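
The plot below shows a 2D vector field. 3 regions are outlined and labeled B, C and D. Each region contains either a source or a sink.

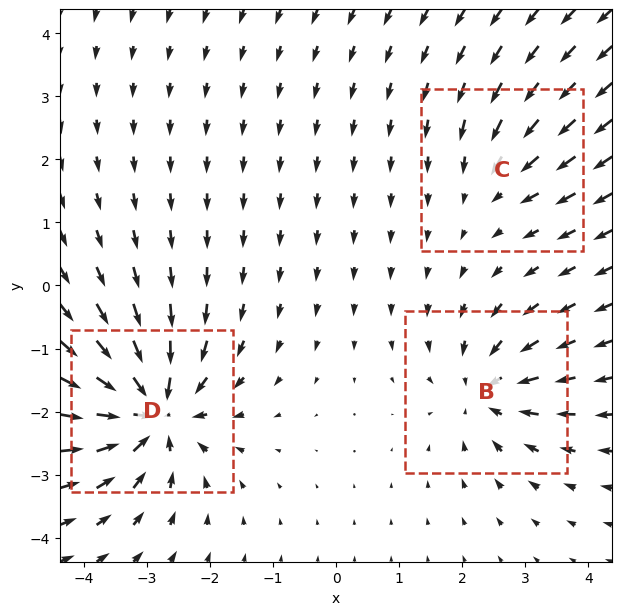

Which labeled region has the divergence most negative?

D

Divergence at each region's feature centre — B: about -4, C: about -2, D: about -6. Region D is most negative.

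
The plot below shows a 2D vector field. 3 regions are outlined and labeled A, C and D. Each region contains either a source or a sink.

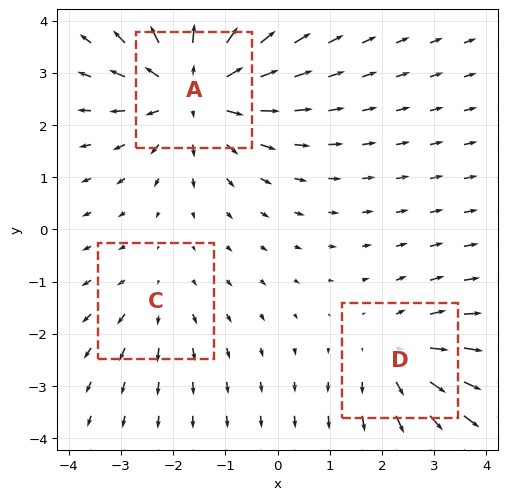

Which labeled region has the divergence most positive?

A

Divergence at each region's feature centre — A: about +5, C: about +2, D: about +3. Region A is most positive.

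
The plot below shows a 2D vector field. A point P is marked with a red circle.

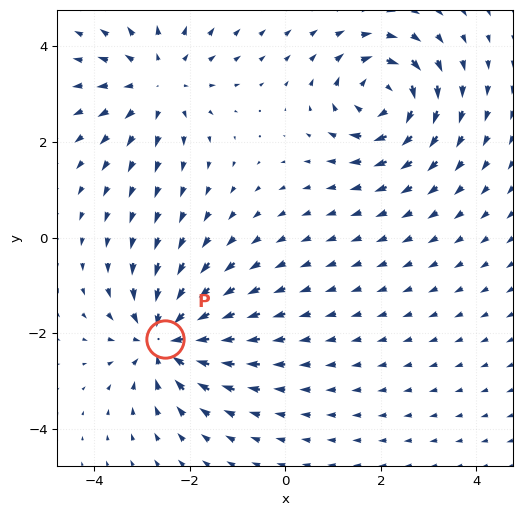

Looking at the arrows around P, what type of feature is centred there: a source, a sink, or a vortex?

sink

At P (-2.5, -2.1) the arrows converge inward. Divergence about -6, curl ≈0 — negative divergence with near-zero curl is a sink.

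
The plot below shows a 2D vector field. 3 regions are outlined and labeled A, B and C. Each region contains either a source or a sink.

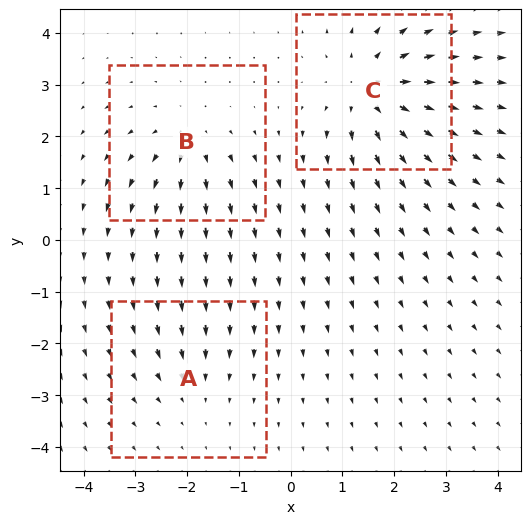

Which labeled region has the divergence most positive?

Divergence at each region's feature centre — A: about -2, B: about +3, C: about +5. Region C is most positive.

C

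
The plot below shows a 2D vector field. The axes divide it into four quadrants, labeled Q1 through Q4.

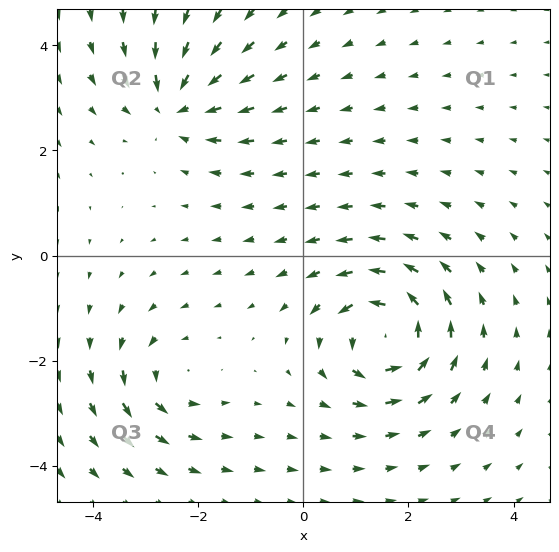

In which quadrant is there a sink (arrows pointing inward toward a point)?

The sink sits at approximately (-2.4, 2.9), which lies in quadrant Q2. The divergence there is about -5, negative as expected for a sink.

Q2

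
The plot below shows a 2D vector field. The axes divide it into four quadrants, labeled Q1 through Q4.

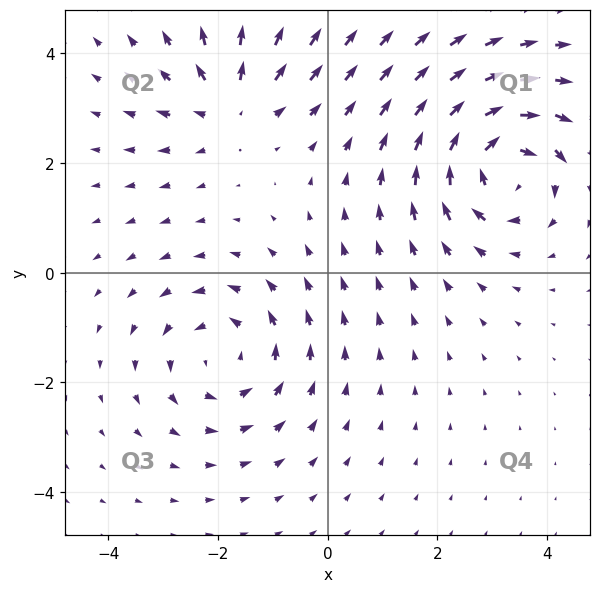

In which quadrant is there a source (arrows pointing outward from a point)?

The source sits at approximately (-1.8, 3.1), which lies in quadrant Q2. The divergence there is about +3, positive as expected for a source.

Q2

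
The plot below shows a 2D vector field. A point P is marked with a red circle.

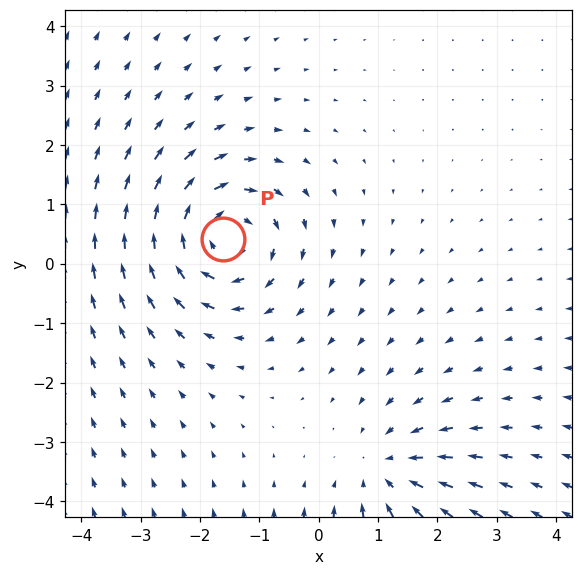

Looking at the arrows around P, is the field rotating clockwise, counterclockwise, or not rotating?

clockwise

Near P at (-1.6, 0.4) the arrows circulate clockwise. The curl (z-component) there is about -6; negative curl means clockwise rotation.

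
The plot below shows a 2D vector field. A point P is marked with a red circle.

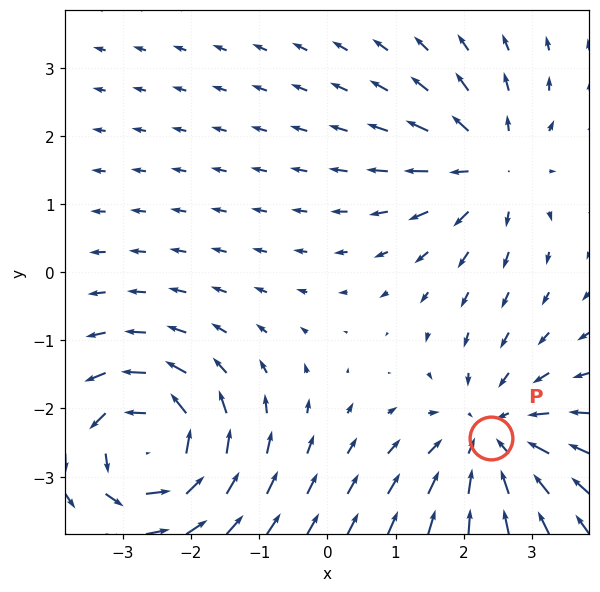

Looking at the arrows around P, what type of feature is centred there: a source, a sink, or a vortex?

sink

At P (2.4, -2.4) the arrows converge inward. Divergence about -3, curl ≈0 — negative divergence with near-zero curl is a sink.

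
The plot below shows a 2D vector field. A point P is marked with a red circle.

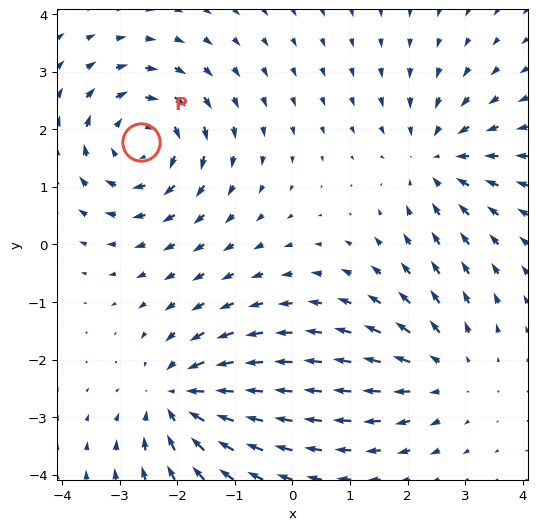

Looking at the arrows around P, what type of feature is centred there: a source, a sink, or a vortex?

vortex

At P (-2.6, 1.8) the arrows circulate clockwise. Divergence ≈0, curl about -5 — near-zero divergence with nonzero curl is a vortex.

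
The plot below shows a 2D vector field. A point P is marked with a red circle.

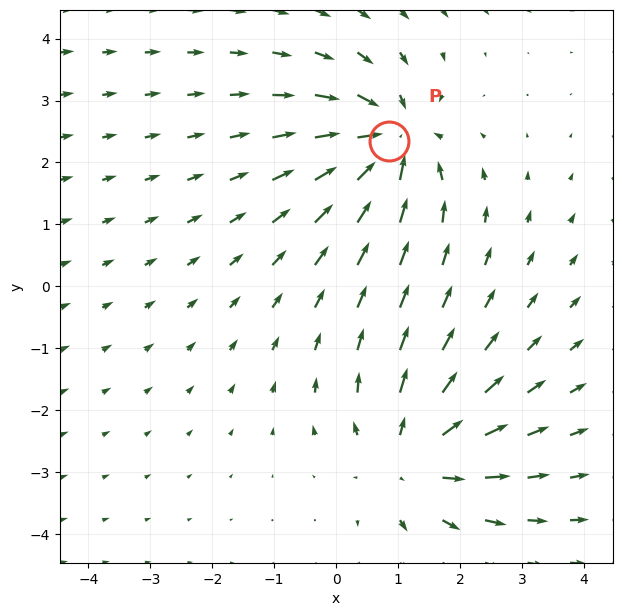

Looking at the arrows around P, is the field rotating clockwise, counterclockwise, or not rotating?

Near P at (0.9, 2.4) the arrows show no circulation. The curl there is ≈0.

not rotating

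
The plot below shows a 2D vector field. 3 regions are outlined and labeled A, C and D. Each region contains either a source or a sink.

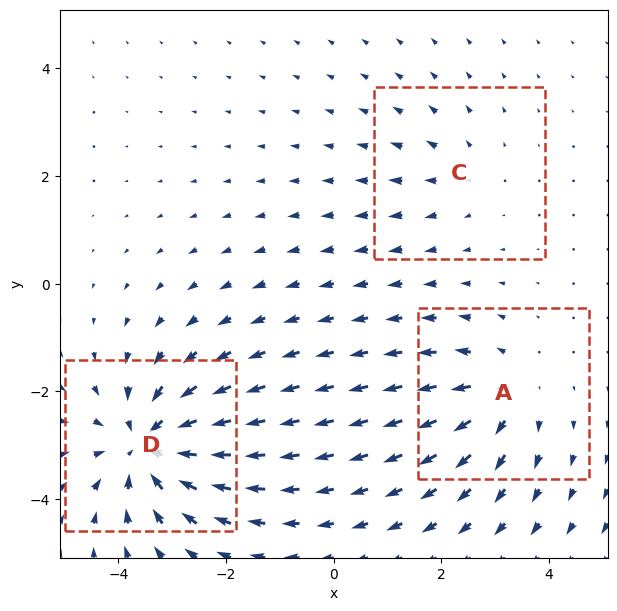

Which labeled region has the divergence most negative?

D

Divergence at each region's feature centre — A: about +3, C: about +2, D: about -5. Region D is most negative.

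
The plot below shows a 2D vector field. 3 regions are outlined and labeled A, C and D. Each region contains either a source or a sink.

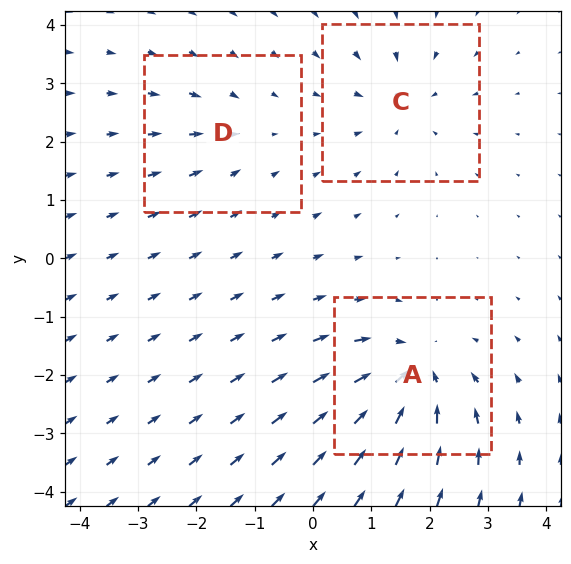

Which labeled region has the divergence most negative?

A

Divergence at each region's feature centre — A: about -5, C: about -3, D: about -2. Region A is most negative.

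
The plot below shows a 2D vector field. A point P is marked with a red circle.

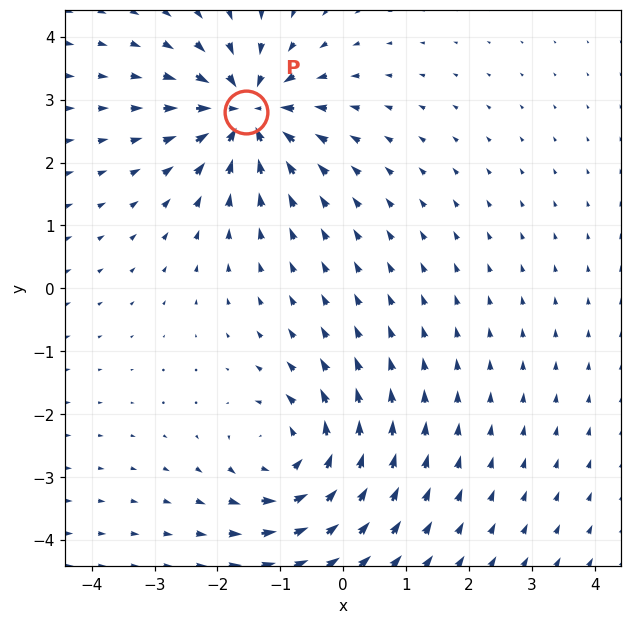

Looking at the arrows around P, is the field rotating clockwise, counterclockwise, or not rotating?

not rotating

Near P at (-1.5, 2.8) the arrows show no circulation. The curl there is ≈0.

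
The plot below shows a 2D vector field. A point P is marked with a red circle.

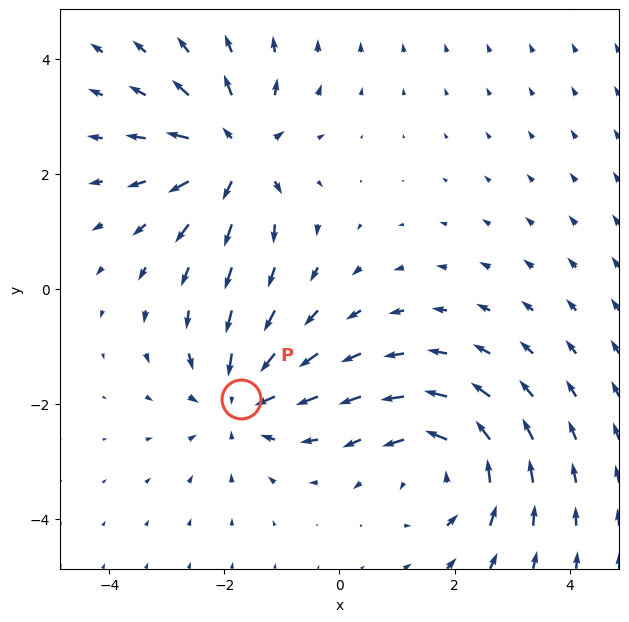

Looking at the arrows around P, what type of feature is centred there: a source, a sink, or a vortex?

At P (-1.7, -1.9) the arrows converge inward. Divergence about -4, curl ≈0 — negative divergence with near-zero curl is a sink.

sink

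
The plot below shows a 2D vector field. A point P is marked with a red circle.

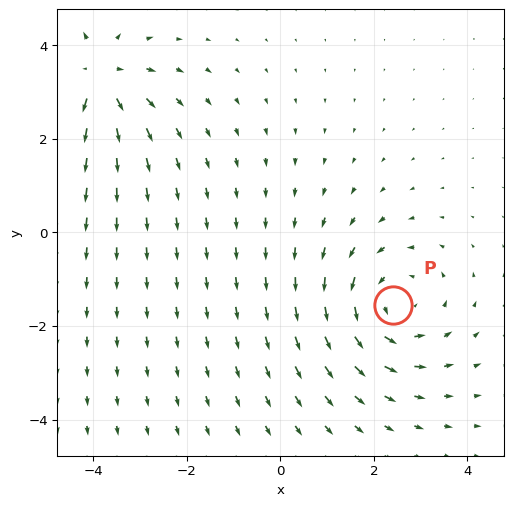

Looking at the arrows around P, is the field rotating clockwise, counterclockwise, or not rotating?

counterclockwise

Near P at (2.4, -1.5) the arrows circulate counterclockwise. The curl (z-component) there is about +4; positive curl means counterclockwise rotation.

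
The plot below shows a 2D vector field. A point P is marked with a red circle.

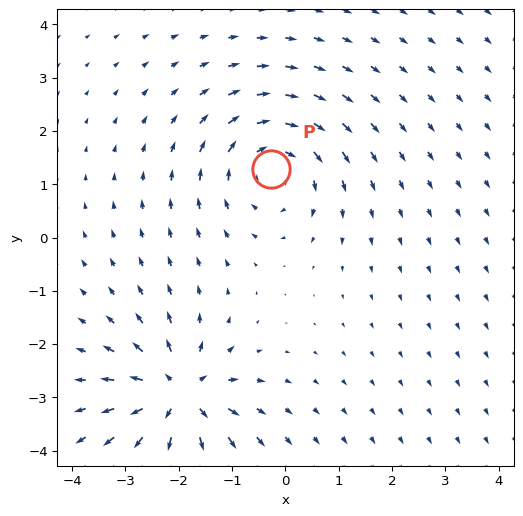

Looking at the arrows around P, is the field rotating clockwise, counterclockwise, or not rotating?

clockwise

Near P at (-0.3, 1.3) the arrows circulate clockwise. The curl (z-component) there is about -4; negative curl means clockwise rotation.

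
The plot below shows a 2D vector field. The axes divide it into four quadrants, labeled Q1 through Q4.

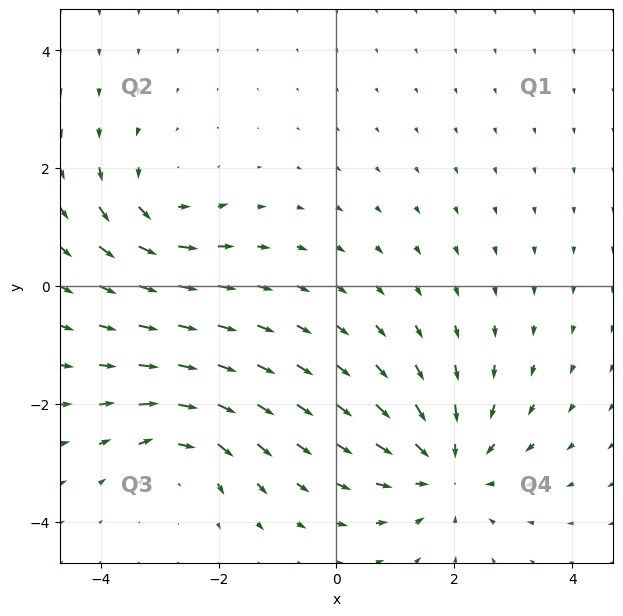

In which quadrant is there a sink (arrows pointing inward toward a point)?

The sink sits at approximately (1.9, -3.1), which lies in quadrant Q4. The divergence there is about -4, negative as expected for a sink.

Q4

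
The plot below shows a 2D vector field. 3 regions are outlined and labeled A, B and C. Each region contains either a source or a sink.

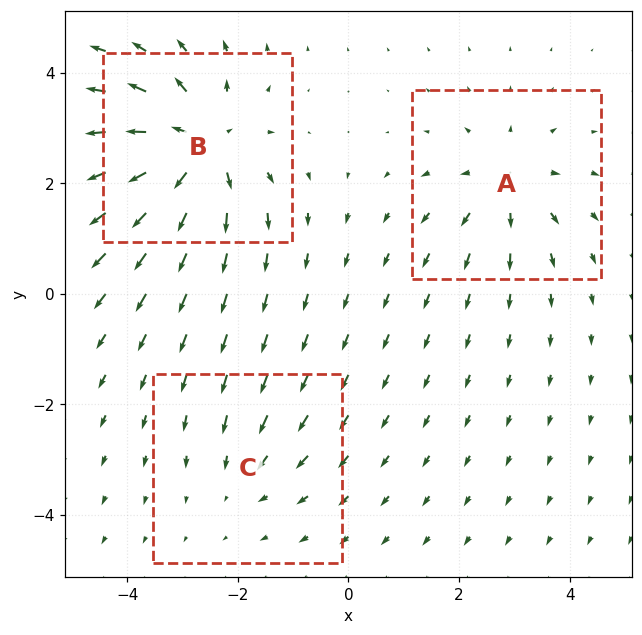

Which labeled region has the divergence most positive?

B

Divergence at each region's feature centre — A: about +3, B: about +5, C: about -2. Region B is most positive.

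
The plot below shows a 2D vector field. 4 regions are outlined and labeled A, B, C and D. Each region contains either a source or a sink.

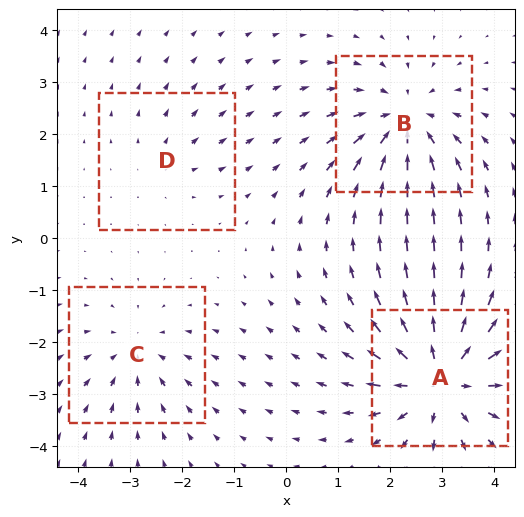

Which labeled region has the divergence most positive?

Divergence at each region's feature centre — A: about +7, B: about -5, C: about -3, D: about +2. Region A is most positive.

A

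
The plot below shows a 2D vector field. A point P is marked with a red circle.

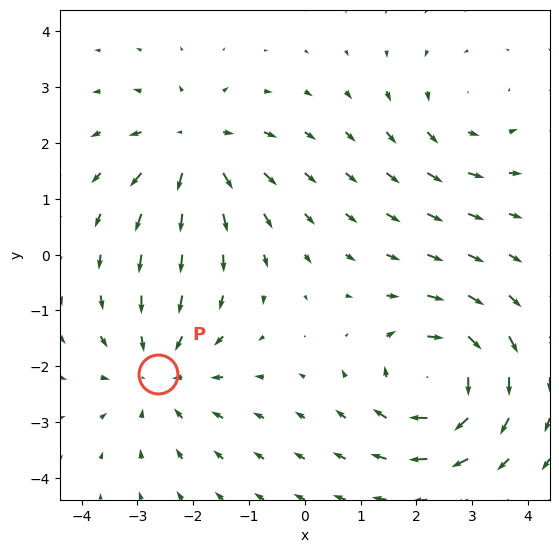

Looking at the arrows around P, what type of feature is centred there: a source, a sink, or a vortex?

At P (-2.6, -2.1) the arrows converge inward. Divergence about -3, curl ≈0 — negative divergence with near-zero curl is a sink.

sink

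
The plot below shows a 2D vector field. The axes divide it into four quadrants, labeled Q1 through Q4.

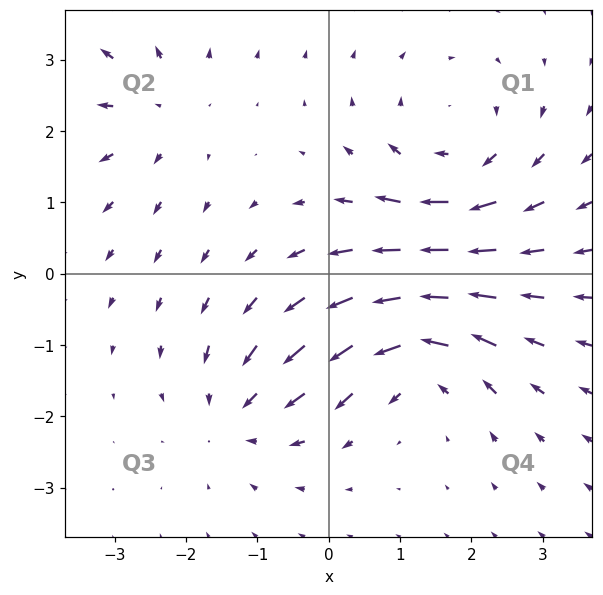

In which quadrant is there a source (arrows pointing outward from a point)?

Q2

The source sits at approximately (-2.4, 2.3), which lies in quadrant Q2. The divergence there is about +3, positive as expected for a source.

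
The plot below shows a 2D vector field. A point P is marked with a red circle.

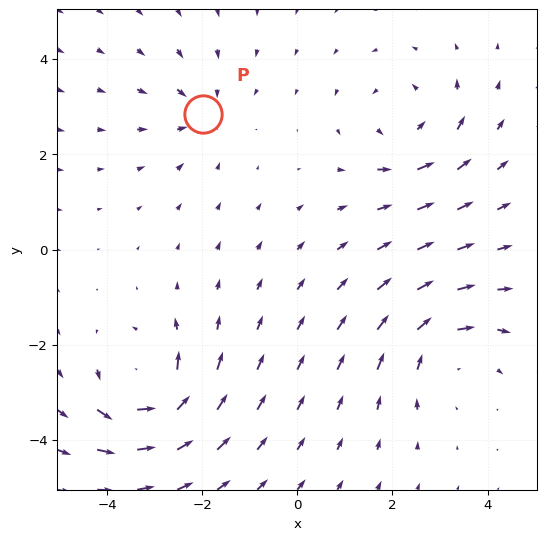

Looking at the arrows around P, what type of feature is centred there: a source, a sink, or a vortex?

At P (-2.0, 2.8) the arrows converge inward. Divergence about -3, curl ≈0 — negative divergence with near-zero curl is a sink.

sink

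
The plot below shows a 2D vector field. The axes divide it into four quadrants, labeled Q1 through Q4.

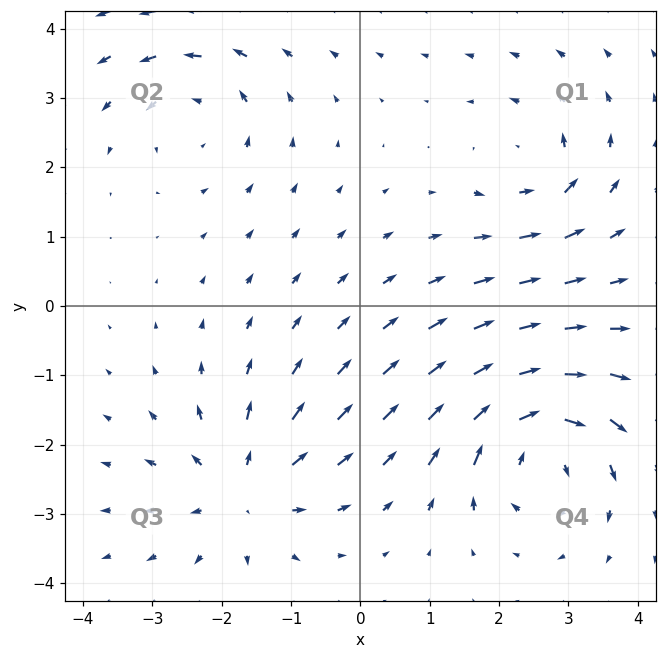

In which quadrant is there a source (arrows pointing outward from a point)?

The source sits at approximately (-1.7, -2.6), which lies in quadrant Q3. The divergence there is about +4, positive as expected for a source.

Q3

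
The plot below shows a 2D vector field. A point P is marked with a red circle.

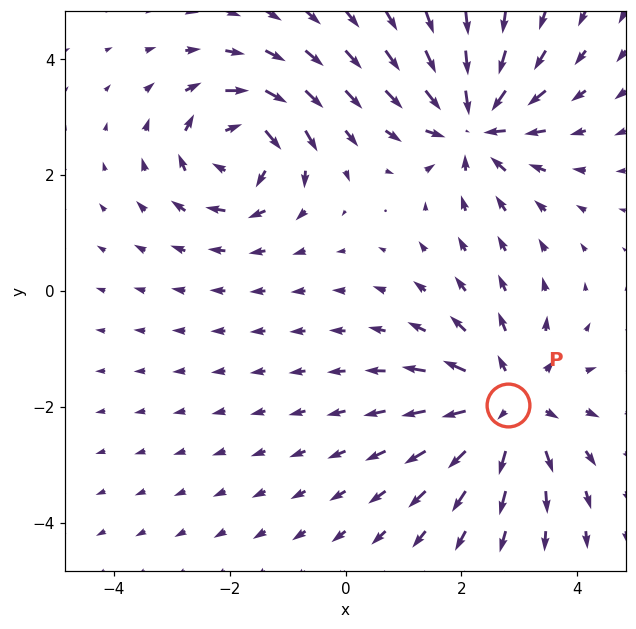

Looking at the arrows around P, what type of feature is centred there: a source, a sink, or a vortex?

source

At P (2.8, -2.0) the arrows spread outward. Divergence about +4, curl ≈0 — positive divergence with near-zero curl is a source.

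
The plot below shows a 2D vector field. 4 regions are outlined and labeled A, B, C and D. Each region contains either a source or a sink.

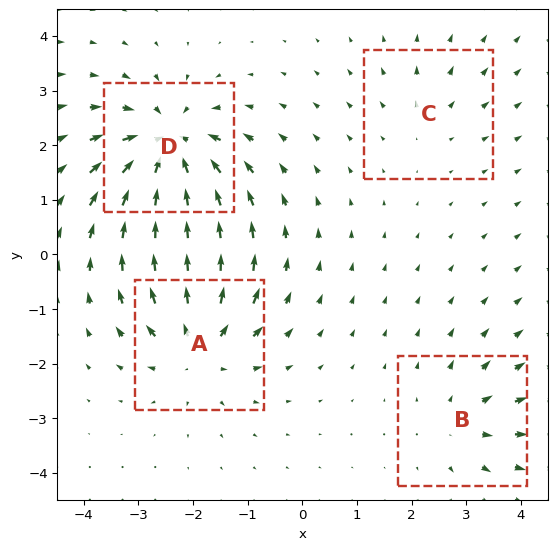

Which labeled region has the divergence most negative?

D

Divergence at each region's feature centre — A: about +6, B: about +4, C: about +2, D: about -8. Region D is most negative.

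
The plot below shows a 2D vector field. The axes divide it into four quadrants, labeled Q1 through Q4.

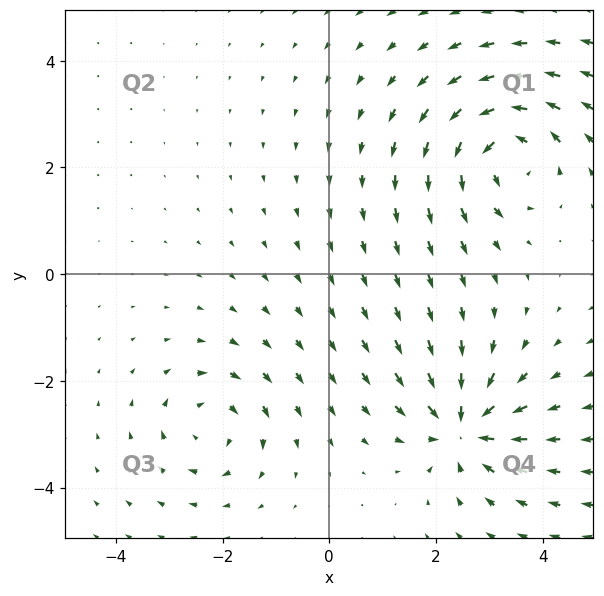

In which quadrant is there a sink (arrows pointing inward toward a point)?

Q4

The sink sits at approximately (2.5, -2.9), which lies in quadrant Q4. The divergence there is about -6, negative as expected for a sink.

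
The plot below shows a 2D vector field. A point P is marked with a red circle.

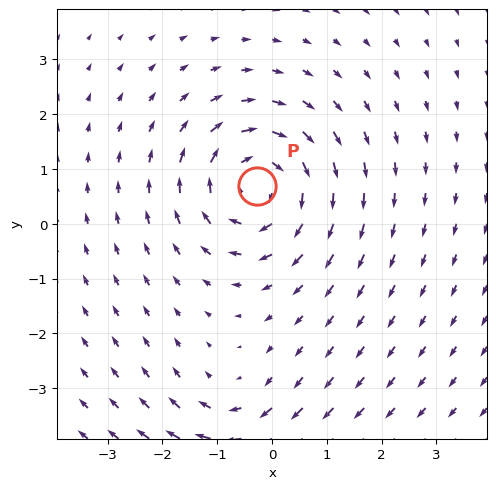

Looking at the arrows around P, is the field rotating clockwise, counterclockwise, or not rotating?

clockwise

Near P at (-0.3, 0.7) the arrows circulate clockwise. The curl (z-component) there is about -4; negative curl means clockwise rotation.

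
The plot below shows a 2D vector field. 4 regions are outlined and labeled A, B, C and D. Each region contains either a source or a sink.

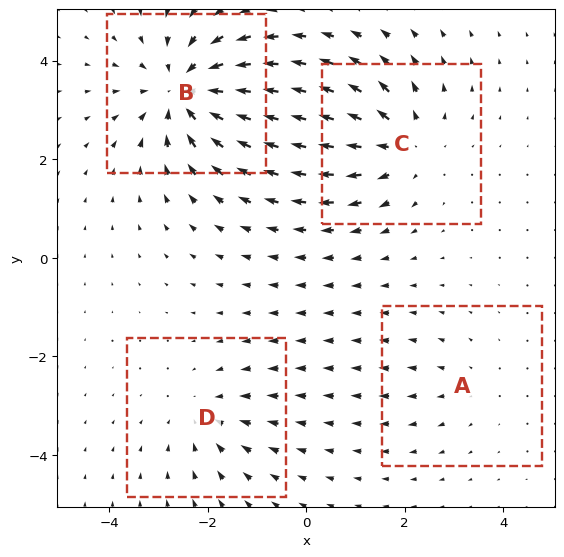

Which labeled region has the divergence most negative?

B

Divergence at each region's feature centre — A: about +2, B: about -6, C: about +4, D: about -3. Region B is most negative.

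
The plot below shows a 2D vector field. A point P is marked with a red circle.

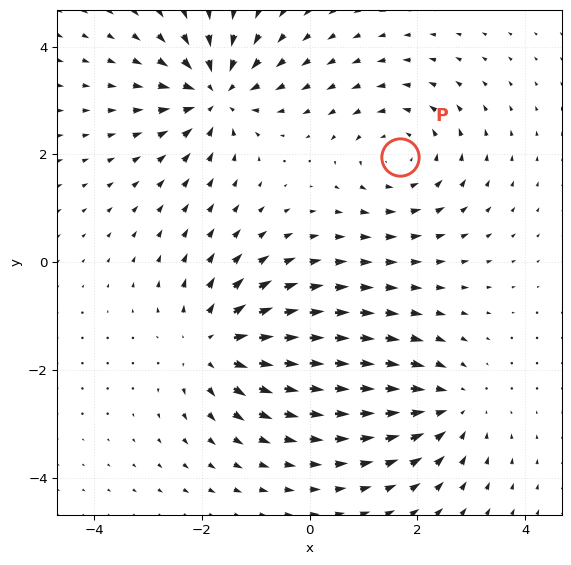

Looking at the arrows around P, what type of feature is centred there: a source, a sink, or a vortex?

At P (1.7, 2.0) the arrows circulate counterclockwise. Divergence ≈0, curl about +3 — near-zero divergence with nonzero curl is a vortex.

vortex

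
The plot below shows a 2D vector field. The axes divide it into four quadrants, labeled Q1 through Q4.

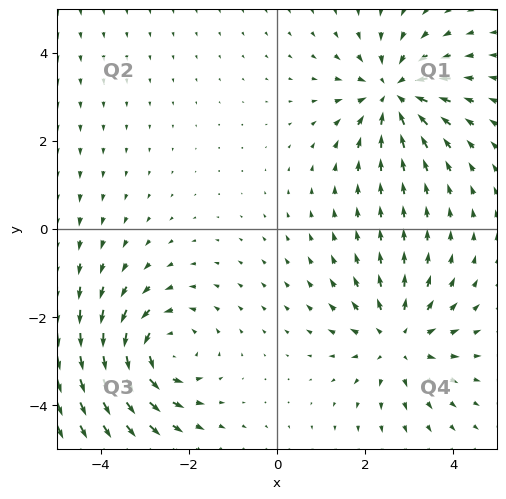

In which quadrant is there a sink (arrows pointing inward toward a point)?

Q1

The sink sits at approximately (2.6, 3.1), which lies in quadrant Q1. The divergence there is about -3, negative as expected for a sink.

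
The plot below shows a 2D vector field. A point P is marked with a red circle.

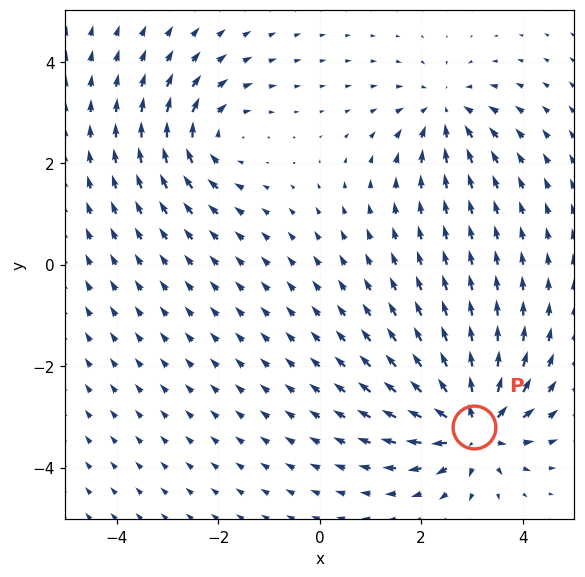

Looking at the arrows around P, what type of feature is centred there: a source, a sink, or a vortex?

At P (3.0, -3.2) the arrows spread outward. Divergence about +7, curl ≈0 — positive divergence with near-zero curl is a source.

source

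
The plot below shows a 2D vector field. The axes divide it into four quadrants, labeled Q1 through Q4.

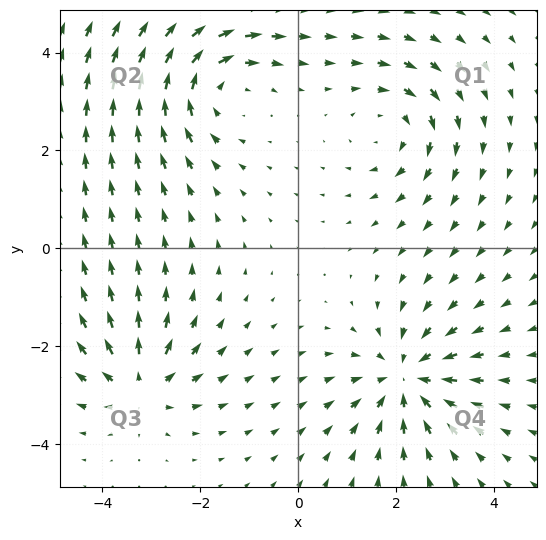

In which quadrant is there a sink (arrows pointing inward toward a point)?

Q4

The sink sits at approximately (2.2, -2.7), which lies in quadrant Q4. The divergence there is about -5, negative as expected for a sink.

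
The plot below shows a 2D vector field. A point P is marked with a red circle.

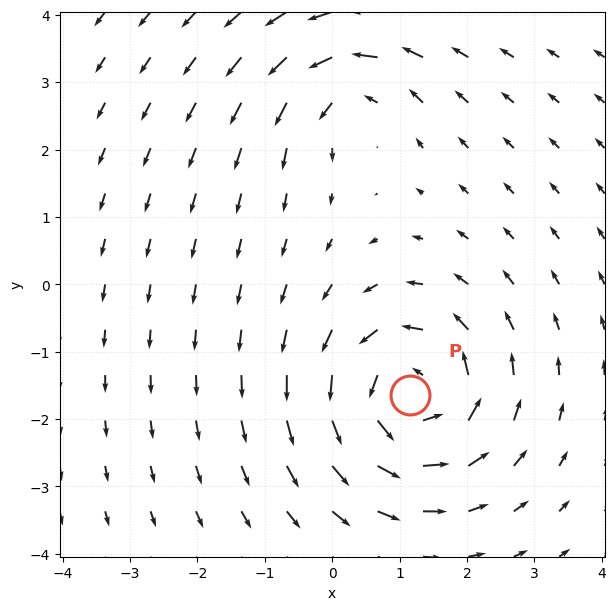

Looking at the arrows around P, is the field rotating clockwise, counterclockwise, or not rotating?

Near P at (1.2, -1.6) the arrows circulate counterclockwise. The curl (z-component) there is about +5; positive curl means counterclockwise rotation.

counterclockwise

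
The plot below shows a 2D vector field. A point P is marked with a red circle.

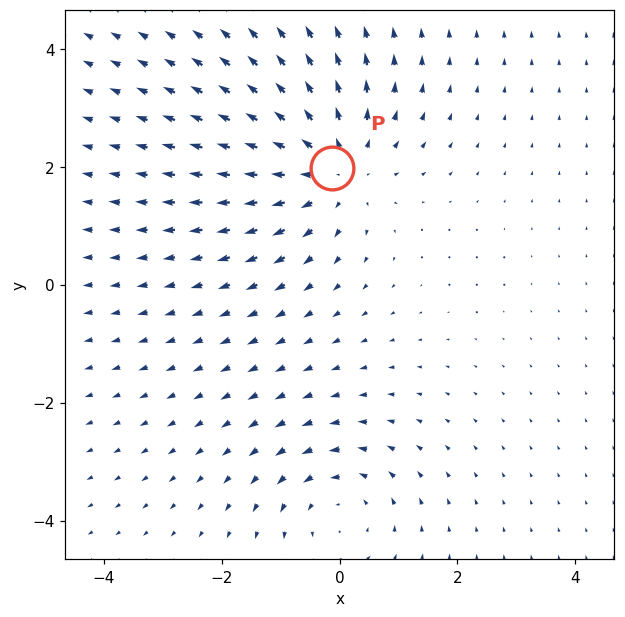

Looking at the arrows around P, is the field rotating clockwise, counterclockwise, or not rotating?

not rotating

Near P at (-0.1, 2.0) the arrows show no circulation. The curl there is ≈0.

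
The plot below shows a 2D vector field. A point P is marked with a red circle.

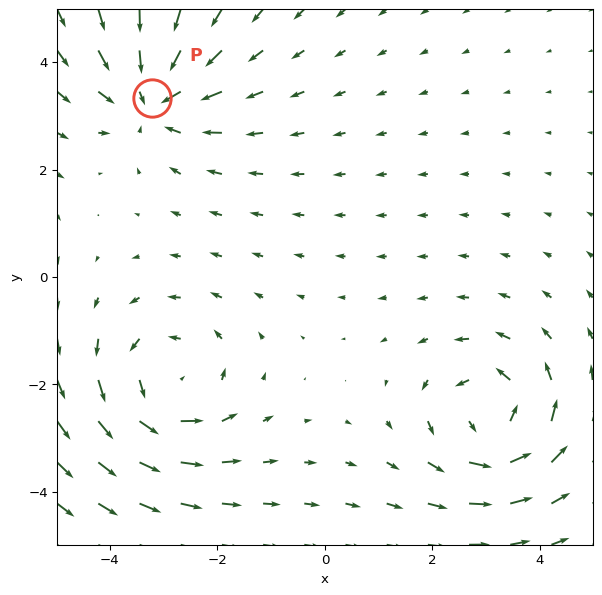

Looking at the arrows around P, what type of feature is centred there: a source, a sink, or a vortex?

At P (-3.2, 3.3) the arrows converge inward. Divergence about -5, curl ≈0 — negative divergence with near-zero curl is a sink.

sink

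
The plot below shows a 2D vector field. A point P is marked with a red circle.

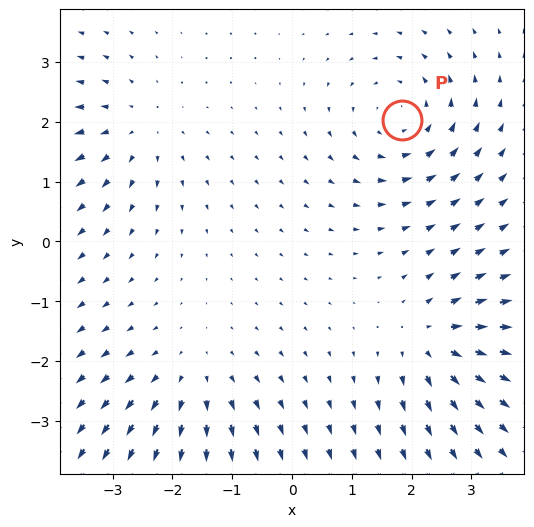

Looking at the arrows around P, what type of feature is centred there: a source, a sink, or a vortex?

At P (1.8, 2.0) the arrows circulate counterclockwise. Divergence ≈0, curl about +4 — near-zero divergence with nonzero curl is a vortex.

vortex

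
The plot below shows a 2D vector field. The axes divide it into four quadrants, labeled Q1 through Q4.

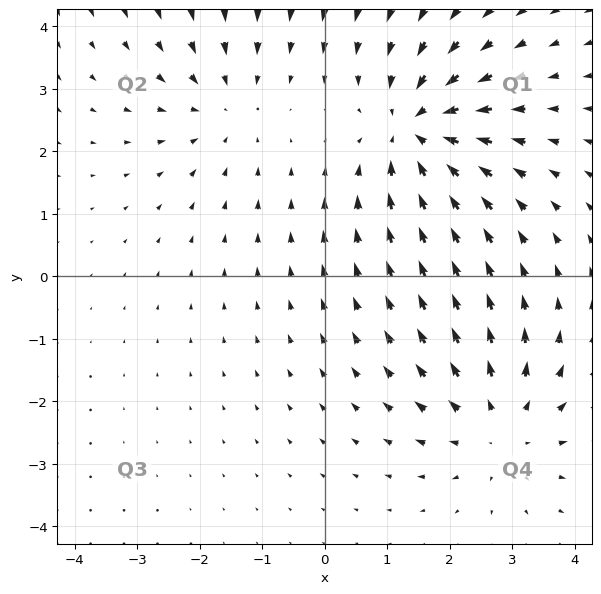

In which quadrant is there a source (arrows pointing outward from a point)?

Q4

The source sits at approximately (2.8, -2.4), which lies in quadrant Q4. The divergence there is about +4, positive as expected for a source.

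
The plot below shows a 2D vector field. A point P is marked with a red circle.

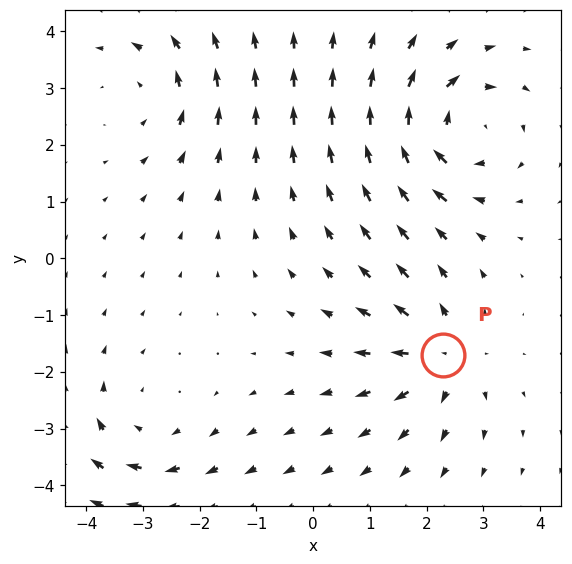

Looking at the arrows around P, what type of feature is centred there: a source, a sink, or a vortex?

source

At P (2.3, -1.7) the arrows spread outward. Divergence about +4, curl ≈0 — positive divergence with near-zero curl is a source.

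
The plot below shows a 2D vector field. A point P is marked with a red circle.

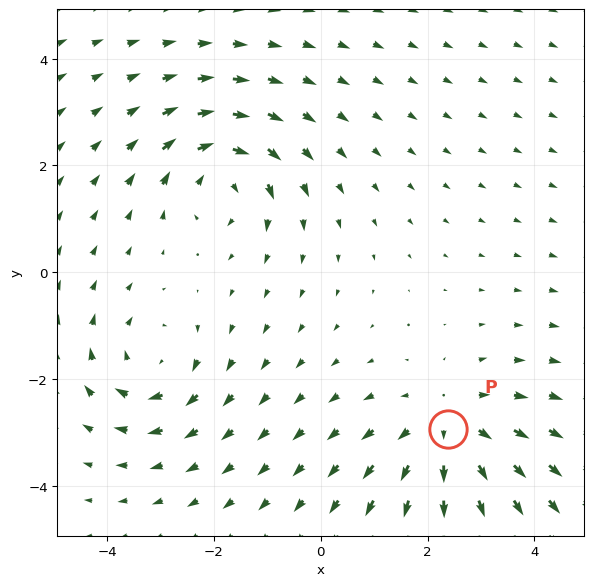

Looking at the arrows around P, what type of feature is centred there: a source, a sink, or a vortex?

source

At P (2.4, -2.9) the arrows spread outward. Divergence about +4, curl ≈0 — positive divergence with near-zero curl is a source.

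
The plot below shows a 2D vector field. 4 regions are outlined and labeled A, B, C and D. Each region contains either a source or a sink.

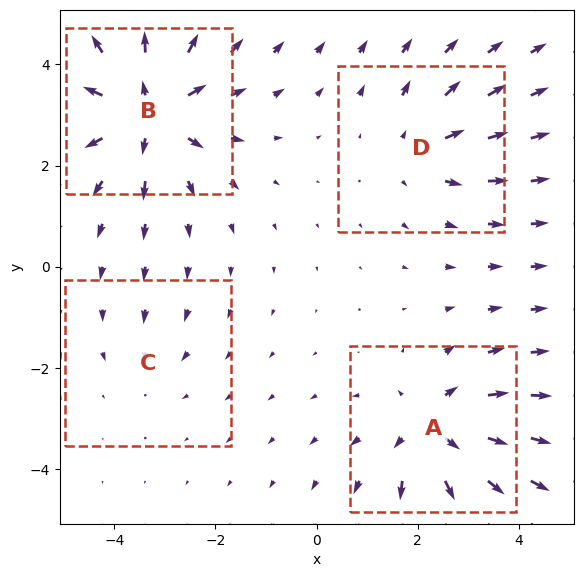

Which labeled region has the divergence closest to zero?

Divergence at each region's feature centre — A: about +5, B: about +7, C: about -2, D: about +4. Region C is closest to zero.

C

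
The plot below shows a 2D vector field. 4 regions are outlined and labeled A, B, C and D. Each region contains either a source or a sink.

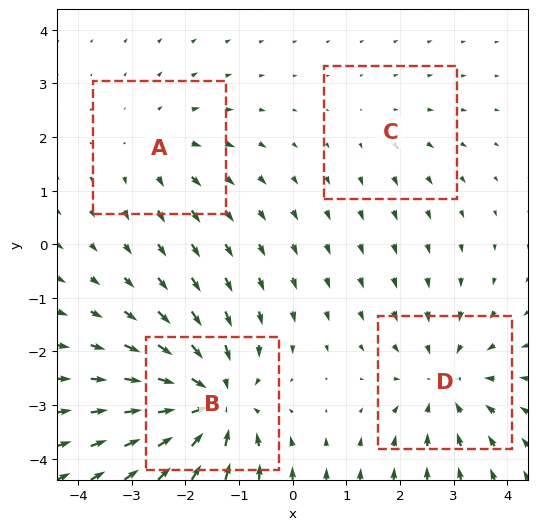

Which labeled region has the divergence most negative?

B

Divergence at each region's feature centre — A: about +3, B: about -6, C: about +2, D: about -4. Region B is most negative.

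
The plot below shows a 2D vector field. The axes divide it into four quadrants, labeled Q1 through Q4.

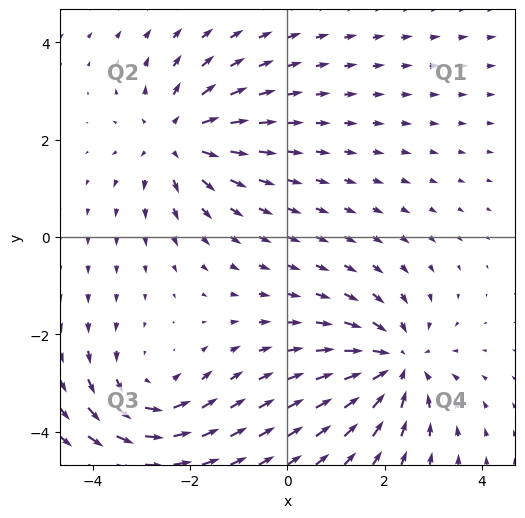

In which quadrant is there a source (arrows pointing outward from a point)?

The source sits at approximately (-2.3, 2.0), which lies in quadrant Q2. The divergence there is about +4, positive as expected for a source.

Q2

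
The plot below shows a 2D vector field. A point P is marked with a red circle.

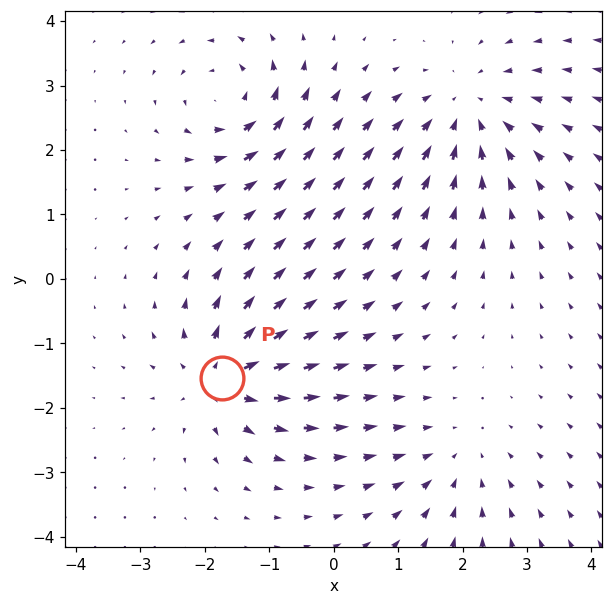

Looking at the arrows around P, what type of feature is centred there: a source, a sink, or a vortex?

At P (-1.7, -1.5) the arrows spread outward. Divergence about +4, curl ≈0 — positive divergence with near-zero curl is a source.

source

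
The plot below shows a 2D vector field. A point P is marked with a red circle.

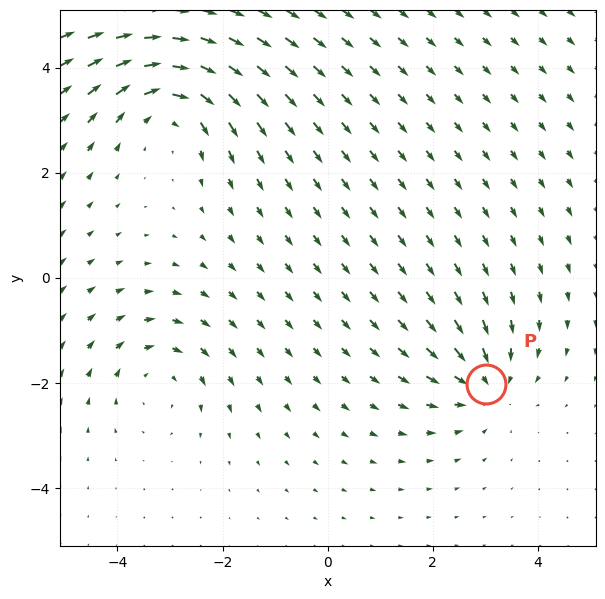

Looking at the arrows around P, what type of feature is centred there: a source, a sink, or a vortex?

sink

At P (3.0, -2.0) the arrows converge inward. Divergence about -3, curl ≈0 — negative divergence with near-zero curl is a sink.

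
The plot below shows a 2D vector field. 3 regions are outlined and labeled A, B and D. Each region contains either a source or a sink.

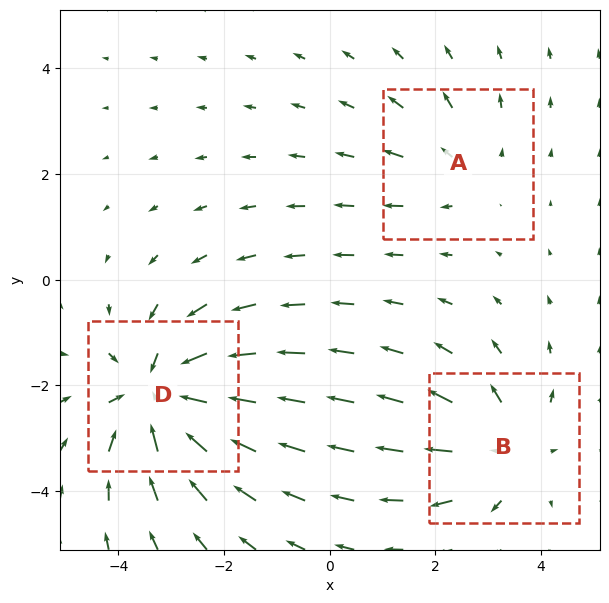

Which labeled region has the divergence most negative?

Divergence at each region's feature centre — A: about +2, B: about +3, D: about -5. Region D is most negative.

D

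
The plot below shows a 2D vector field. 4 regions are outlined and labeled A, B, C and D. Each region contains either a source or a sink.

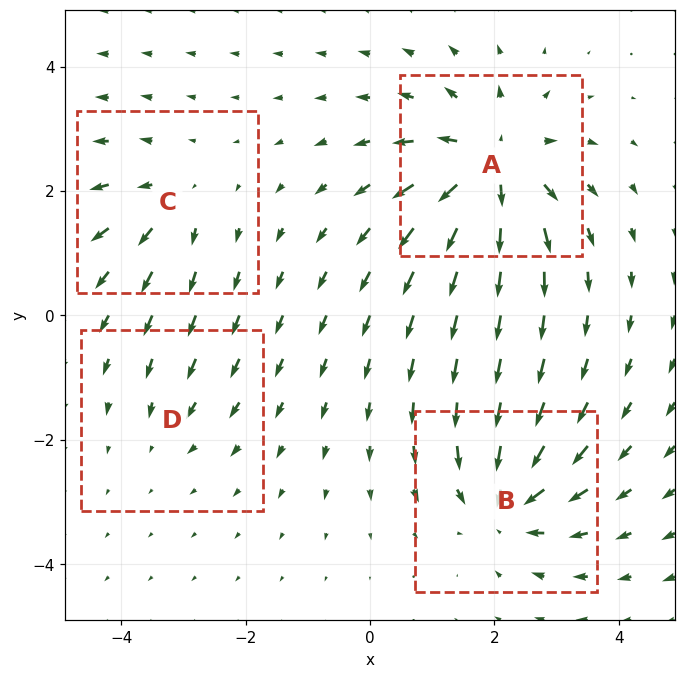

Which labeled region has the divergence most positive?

Divergence at each region's feature centre — A: about +8, B: about -6, C: about +4, D: about -2. Region A is most positive.

A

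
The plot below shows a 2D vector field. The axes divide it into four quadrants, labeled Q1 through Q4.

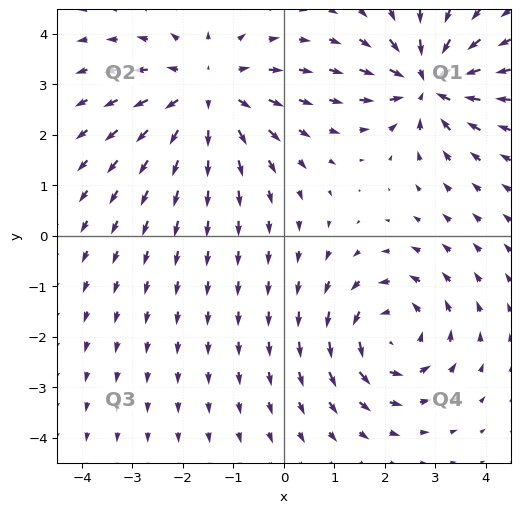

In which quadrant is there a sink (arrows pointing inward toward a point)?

Q1

The sink sits at approximately (2.8, 3.0), which lies in quadrant Q1. The divergence there is about -5, negative as expected for a sink.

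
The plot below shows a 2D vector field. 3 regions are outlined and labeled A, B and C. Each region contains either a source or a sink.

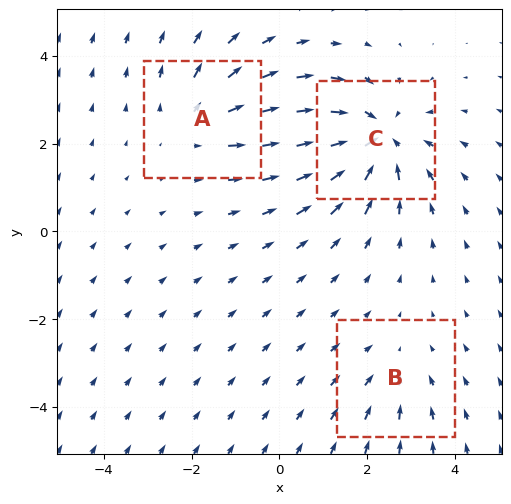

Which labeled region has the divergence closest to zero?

B

Divergence at each region's feature centre — A: about +3, B: about -2, C: about -5. Region B is closest to zero.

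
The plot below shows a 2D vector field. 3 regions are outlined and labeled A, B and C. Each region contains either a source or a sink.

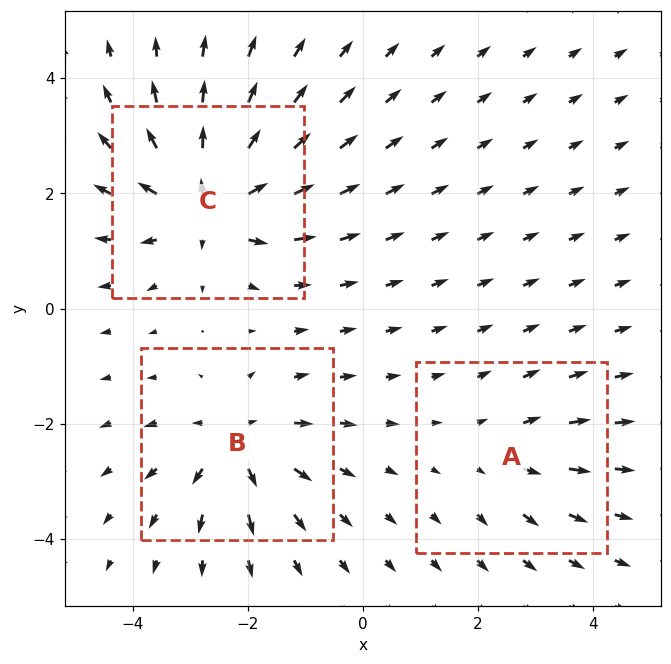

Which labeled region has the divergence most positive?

C

Divergence at each region's feature centre — A: about +2, B: about +4, C: about +5. Region C is most positive.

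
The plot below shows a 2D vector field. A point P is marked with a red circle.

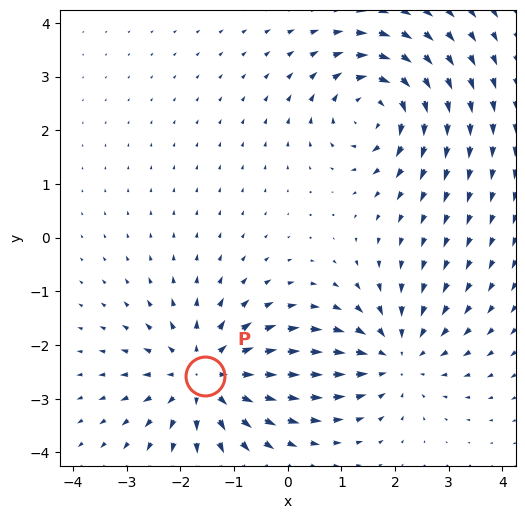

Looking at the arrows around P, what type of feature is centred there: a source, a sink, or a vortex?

At P (-1.5, -2.6) the arrows spread outward. Divergence about +4, curl ≈0 — positive divergence with near-zero curl is a source.

source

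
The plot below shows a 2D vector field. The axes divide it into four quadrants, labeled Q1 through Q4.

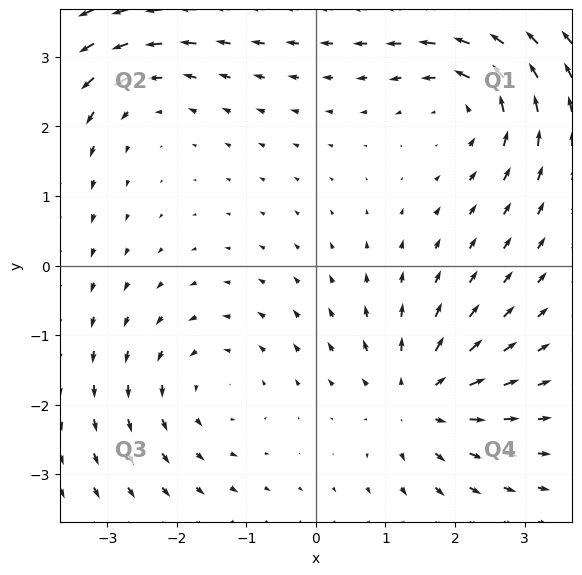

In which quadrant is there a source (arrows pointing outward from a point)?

Q4

The source sits at approximately (1.5, -1.9), which lies in quadrant Q4. The divergence there is about +5, positive as expected for a source.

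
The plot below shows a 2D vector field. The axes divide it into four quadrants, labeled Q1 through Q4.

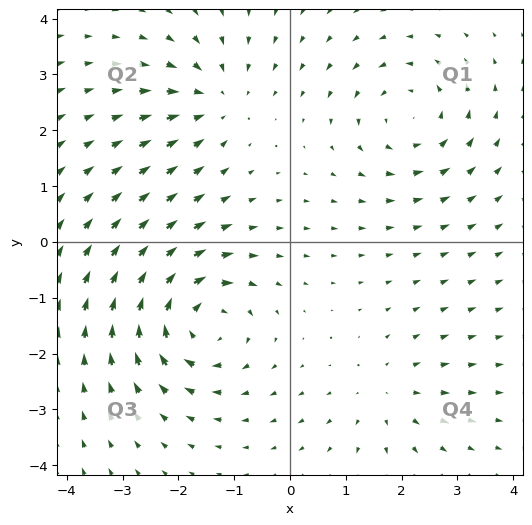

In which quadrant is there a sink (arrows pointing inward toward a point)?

Q2

The sink sits at approximately (-1.4, 2.6), which lies in quadrant Q2. The divergence there is about -3, negative as expected for a sink.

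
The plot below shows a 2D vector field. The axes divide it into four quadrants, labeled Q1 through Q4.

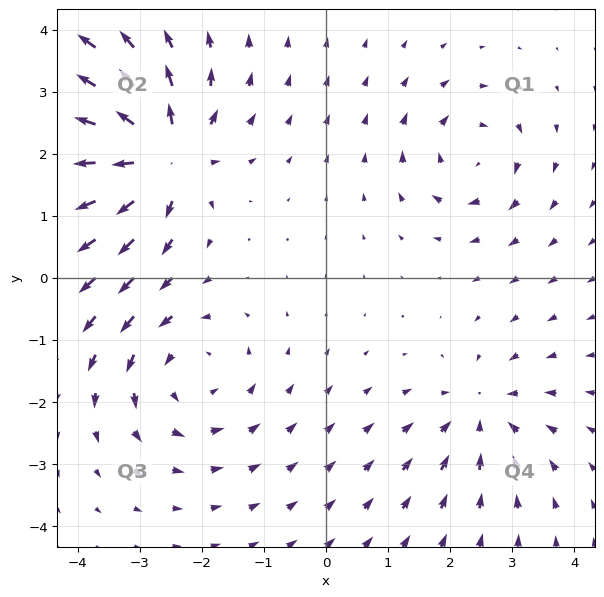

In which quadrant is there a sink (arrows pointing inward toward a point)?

Q4

The sink sits at approximately (2.5, -2.2), which lies in quadrant Q4. The divergence there is about -4, negative as expected for a sink.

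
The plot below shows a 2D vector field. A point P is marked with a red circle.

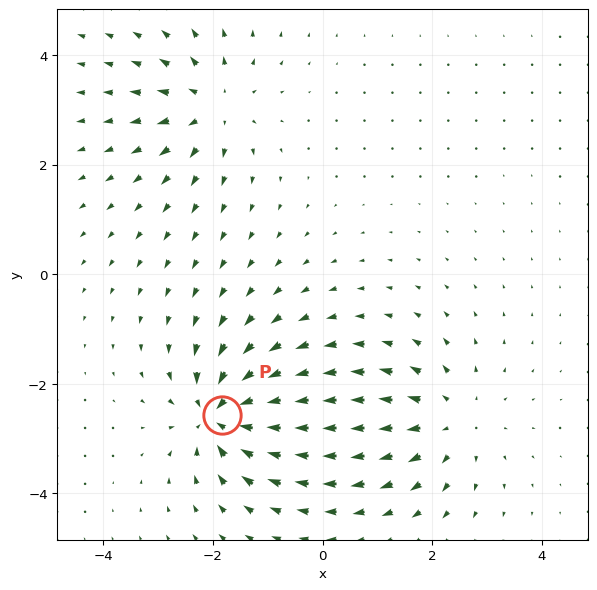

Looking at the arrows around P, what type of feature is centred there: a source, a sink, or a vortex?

At P (-1.8, -2.6) the arrows converge inward. Divergence about -7, curl ≈0 — negative divergence with near-zero curl is a sink.

sink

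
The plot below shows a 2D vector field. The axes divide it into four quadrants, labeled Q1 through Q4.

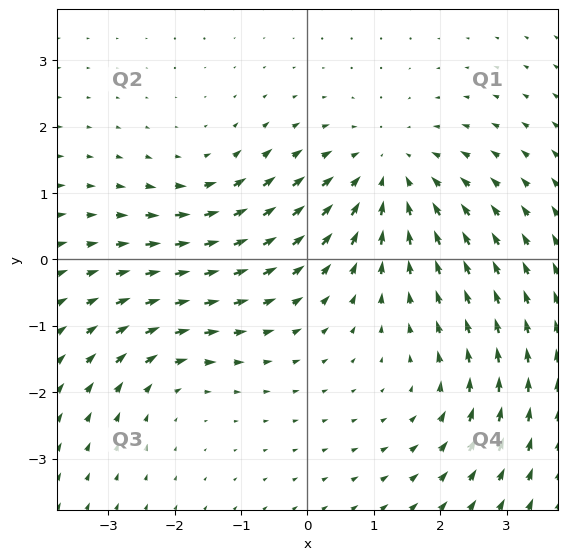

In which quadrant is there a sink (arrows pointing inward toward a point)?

Q1

The sink sits at approximately (1.2, 1.3), which lies in quadrant Q1. The divergence there is about -4, negative as expected for a sink.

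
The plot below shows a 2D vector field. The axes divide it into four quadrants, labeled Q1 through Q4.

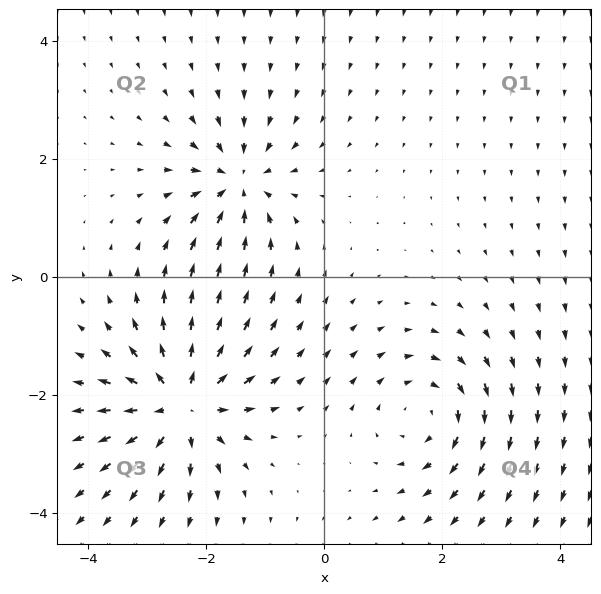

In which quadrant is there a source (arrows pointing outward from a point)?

Q3

The source sits at approximately (-2.4, -2.2), which lies in quadrant Q3. The divergence there is about +6, positive as expected for a source.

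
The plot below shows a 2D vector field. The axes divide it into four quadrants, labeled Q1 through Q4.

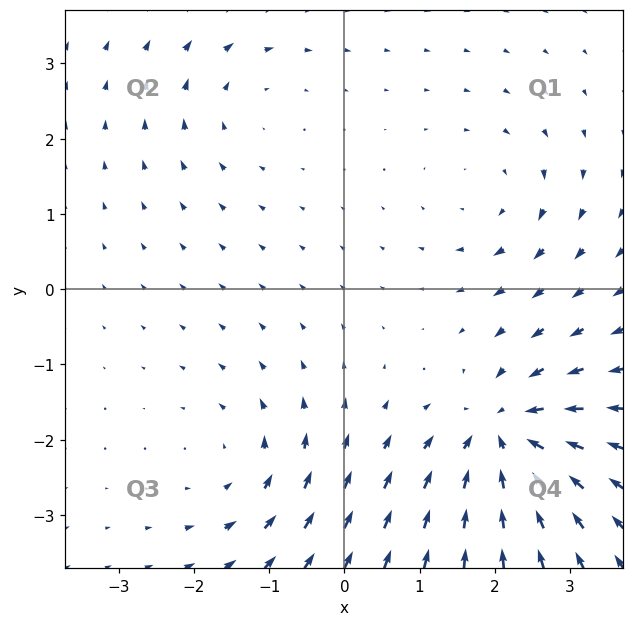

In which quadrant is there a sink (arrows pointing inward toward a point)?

Q4

The sink sits at approximately (2.1, -2.0), which lies in quadrant Q4. The divergence there is about -7, negative as expected for a sink.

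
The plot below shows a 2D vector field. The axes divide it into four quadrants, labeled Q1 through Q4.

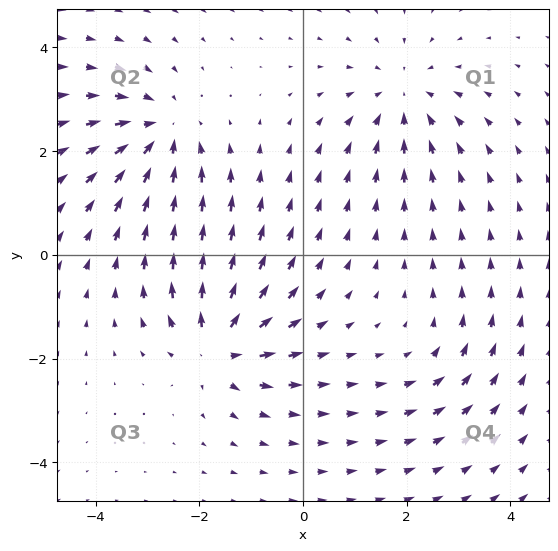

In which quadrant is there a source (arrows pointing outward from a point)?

Q3

The source sits at approximately (-1.7, -1.8), which lies in quadrant Q3. The divergence there is about +7, positive as expected for a source.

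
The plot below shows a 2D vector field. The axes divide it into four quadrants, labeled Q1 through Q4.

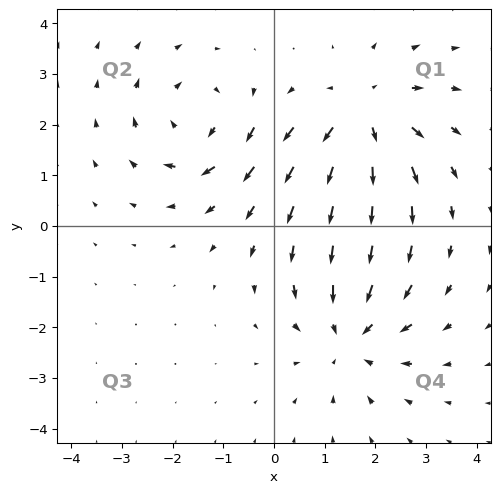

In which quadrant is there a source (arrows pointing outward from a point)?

The source sits at approximately (1.8, 2.2), which lies in quadrant Q1. The divergence there is about +4, positive as expected for a source.

Q1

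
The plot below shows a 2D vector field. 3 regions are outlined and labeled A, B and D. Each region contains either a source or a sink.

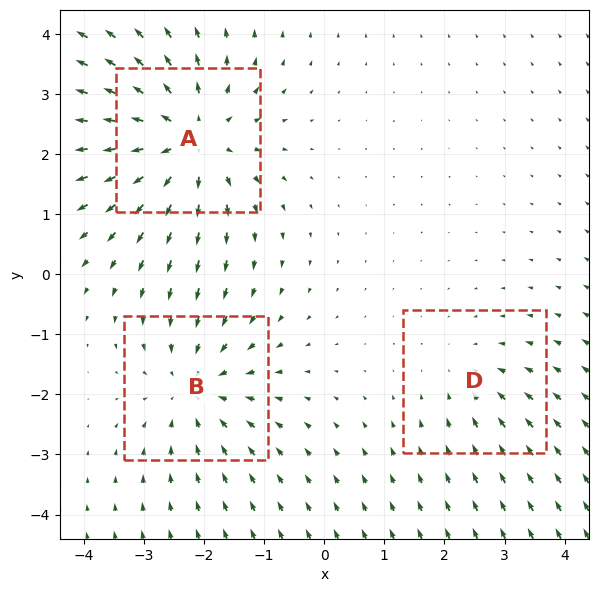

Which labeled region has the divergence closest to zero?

D

Divergence at each region's feature centre — A: about +4, B: about -3, D: about -2. Region D is closest to zero.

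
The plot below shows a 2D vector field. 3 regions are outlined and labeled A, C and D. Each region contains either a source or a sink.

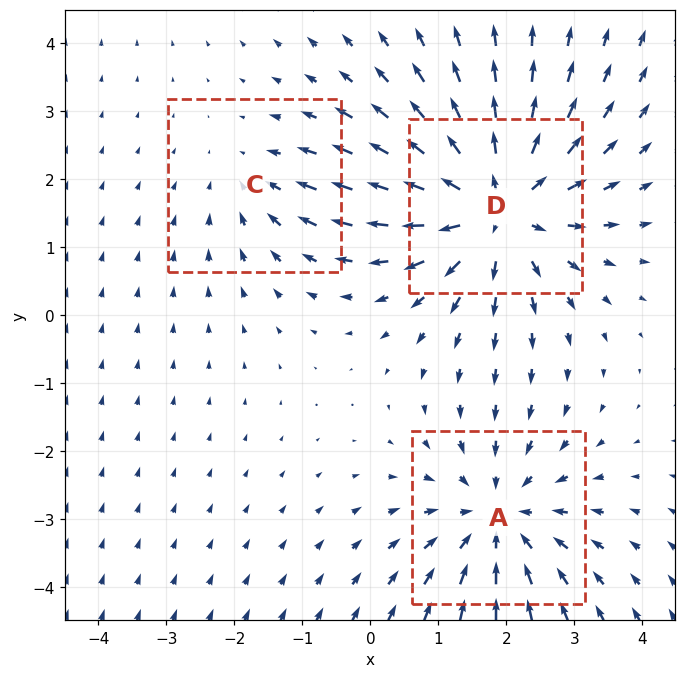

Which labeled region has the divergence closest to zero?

Divergence at each region's feature centre — A: about -3, C: about -2, D: about +4. Region C is closest to zero.

C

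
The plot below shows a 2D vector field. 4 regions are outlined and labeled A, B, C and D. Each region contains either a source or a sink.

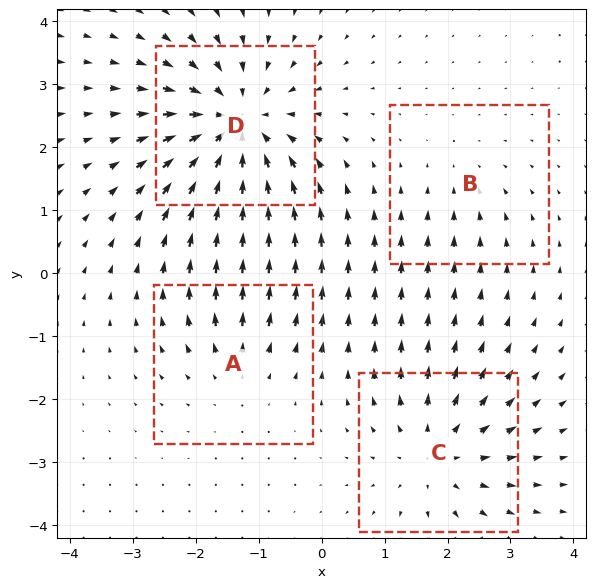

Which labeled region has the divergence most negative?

Divergence at each region's feature centre — A: about +3, B: about -2, C: about +5, D: about -7. Region D is most negative.

D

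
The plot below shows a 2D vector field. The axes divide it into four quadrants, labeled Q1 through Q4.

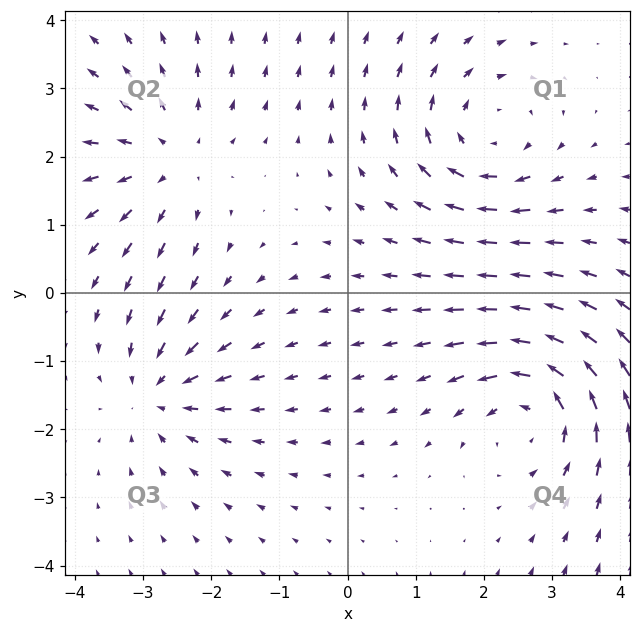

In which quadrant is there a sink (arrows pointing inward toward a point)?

Q3

The sink sits at approximately (-2.8, -1.5), which lies in quadrant Q3. The divergence there is about -3, negative as expected for a sink.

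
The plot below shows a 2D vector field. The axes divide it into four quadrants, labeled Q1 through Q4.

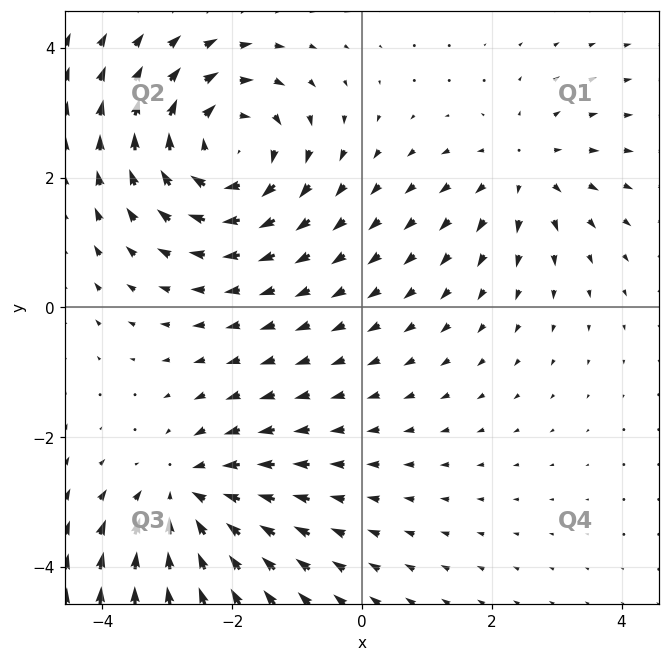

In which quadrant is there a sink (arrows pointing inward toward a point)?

Q3

The sink sits at approximately (-2.7, -3.0), which lies in quadrant Q3. The divergence there is about -4, negative as expected for a sink.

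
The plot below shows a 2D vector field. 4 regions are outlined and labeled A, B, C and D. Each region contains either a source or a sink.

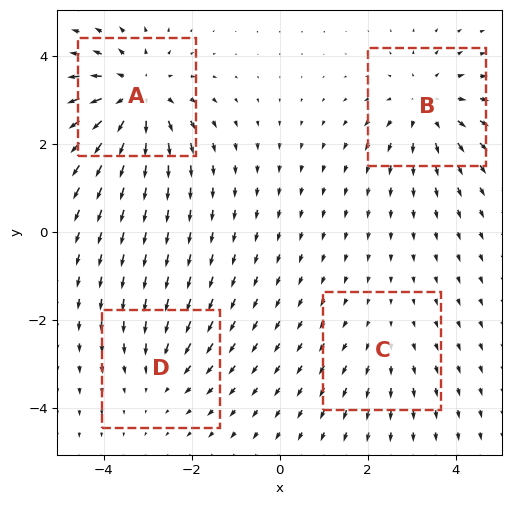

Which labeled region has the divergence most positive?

A

Divergence at each region's feature centre — A: about +6, B: about +4, C: about +2, D: about -3. Region A is most positive.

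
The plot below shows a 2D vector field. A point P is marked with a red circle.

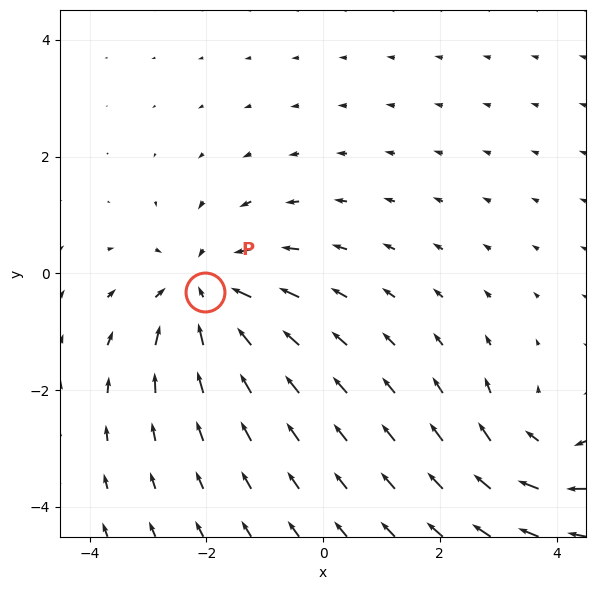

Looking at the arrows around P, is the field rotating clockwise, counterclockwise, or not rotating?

not rotating

Near P at (-2.0, -0.3) the arrows show no circulation. The curl there is ≈0.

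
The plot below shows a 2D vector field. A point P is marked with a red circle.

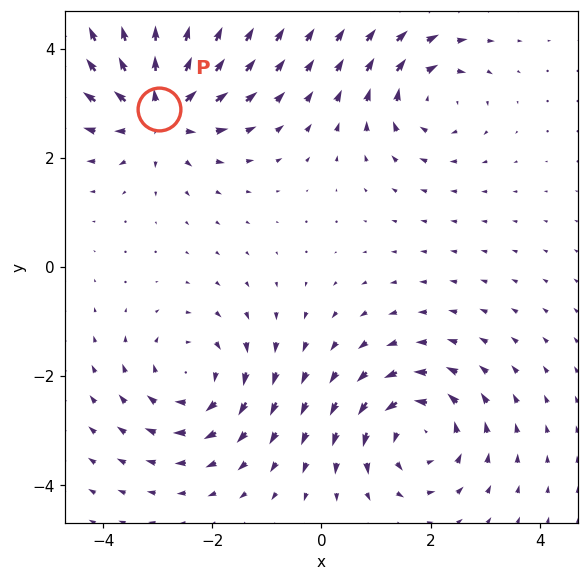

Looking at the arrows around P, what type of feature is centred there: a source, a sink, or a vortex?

source

At P (-3.0, 2.9) the arrows spread outward. Divergence about +6, curl ≈0 — positive divergence with near-zero curl is a source.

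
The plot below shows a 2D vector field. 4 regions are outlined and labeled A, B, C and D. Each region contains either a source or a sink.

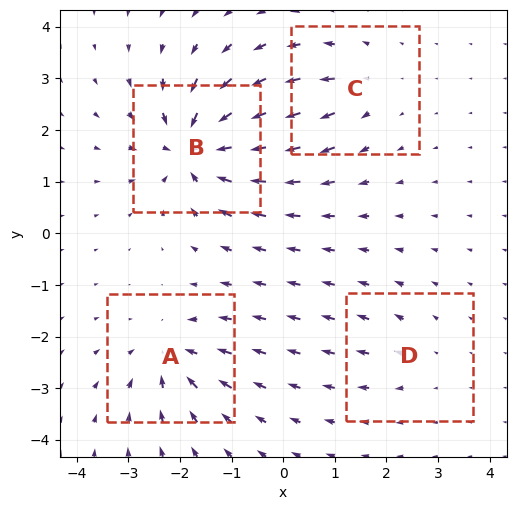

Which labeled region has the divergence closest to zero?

Divergence at each region's feature centre — A: about -5, B: about -8, C: about +4, D: about +2. Region D is closest to zero.

D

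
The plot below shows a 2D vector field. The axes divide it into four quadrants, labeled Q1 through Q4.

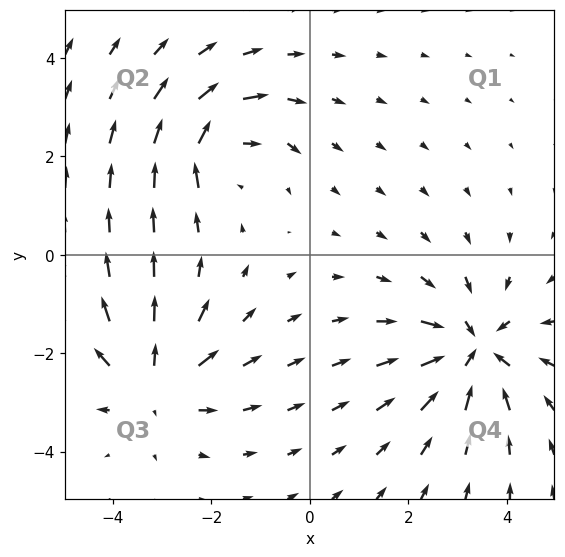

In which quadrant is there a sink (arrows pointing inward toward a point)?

Q4

The sink sits at approximately (3.3, -1.9), which lies in quadrant Q4. The divergence there is about -4, negative as expected for a sink.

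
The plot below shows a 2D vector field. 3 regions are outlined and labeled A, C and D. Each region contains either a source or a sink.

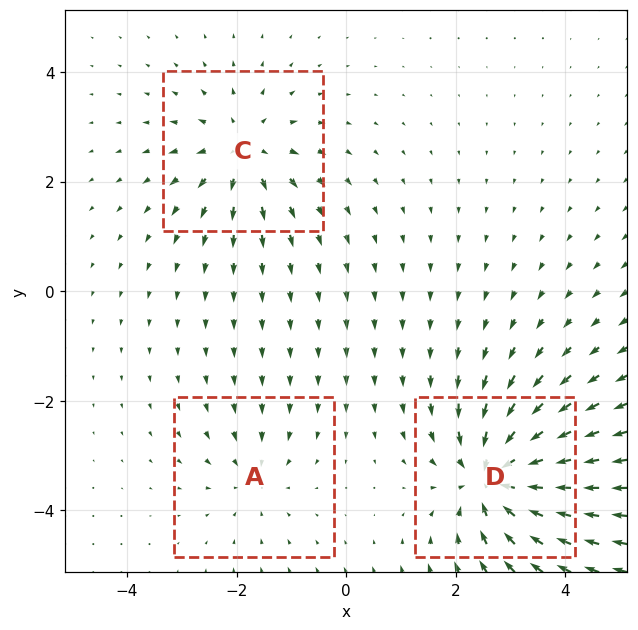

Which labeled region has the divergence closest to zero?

A

Divergence at each region's feature centre — A: about -2, C: about +4, D: about -6. Region A is closest to zero.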